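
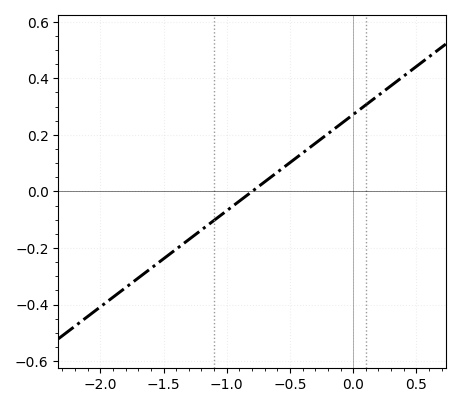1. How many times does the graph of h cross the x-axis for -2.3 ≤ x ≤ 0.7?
1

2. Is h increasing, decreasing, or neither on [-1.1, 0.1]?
increasing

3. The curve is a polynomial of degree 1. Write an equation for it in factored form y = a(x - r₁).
y = 0.34(x + 0.8)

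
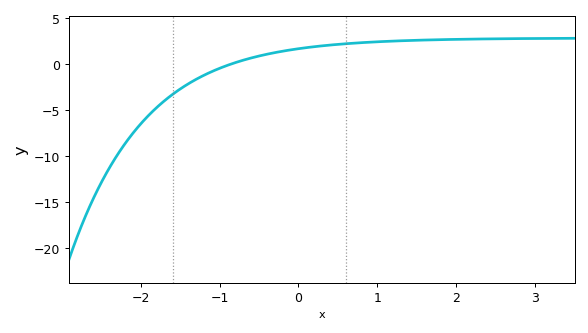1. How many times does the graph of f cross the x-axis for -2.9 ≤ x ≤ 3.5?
1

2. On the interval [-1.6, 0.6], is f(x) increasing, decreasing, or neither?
increasing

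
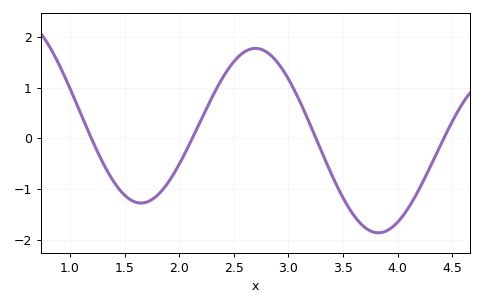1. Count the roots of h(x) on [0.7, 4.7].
4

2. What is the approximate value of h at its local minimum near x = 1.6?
-1.28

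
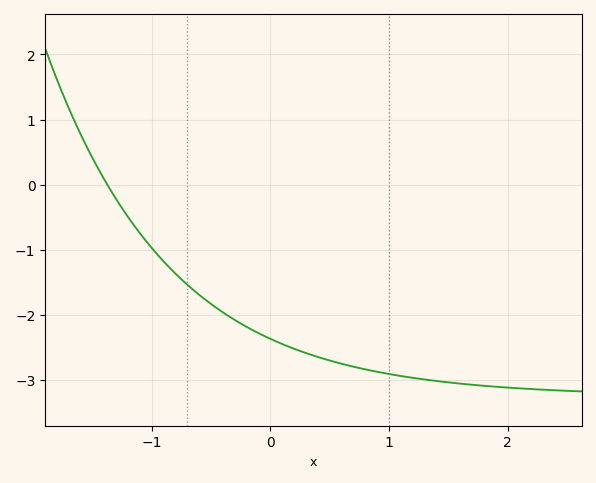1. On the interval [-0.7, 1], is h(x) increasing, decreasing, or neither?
decreasing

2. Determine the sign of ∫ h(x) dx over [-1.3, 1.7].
negative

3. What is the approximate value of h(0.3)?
-2.59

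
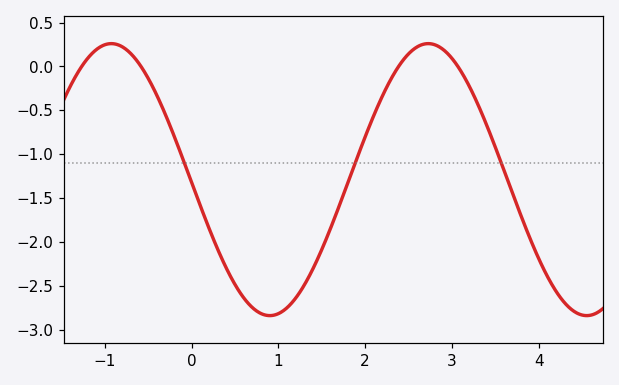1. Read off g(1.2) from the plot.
-2.64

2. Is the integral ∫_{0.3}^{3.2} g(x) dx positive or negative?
negative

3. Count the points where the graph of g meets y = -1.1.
3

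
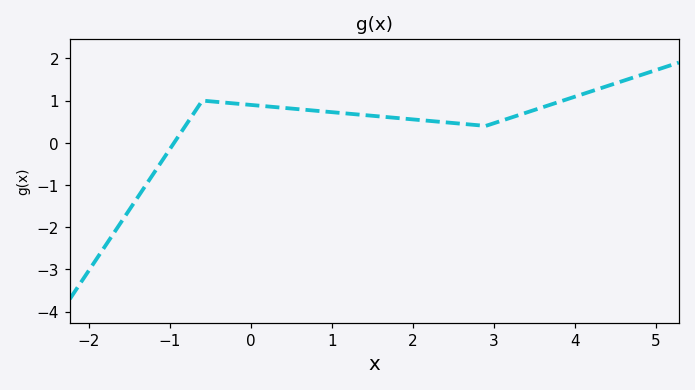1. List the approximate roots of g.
-1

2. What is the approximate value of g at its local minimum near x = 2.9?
0.4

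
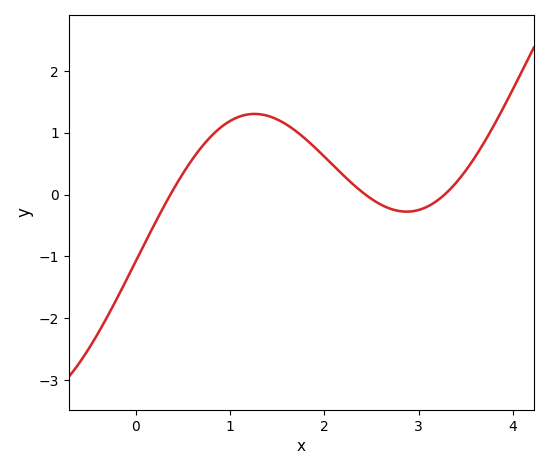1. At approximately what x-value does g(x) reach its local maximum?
1.3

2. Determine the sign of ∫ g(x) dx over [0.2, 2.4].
positive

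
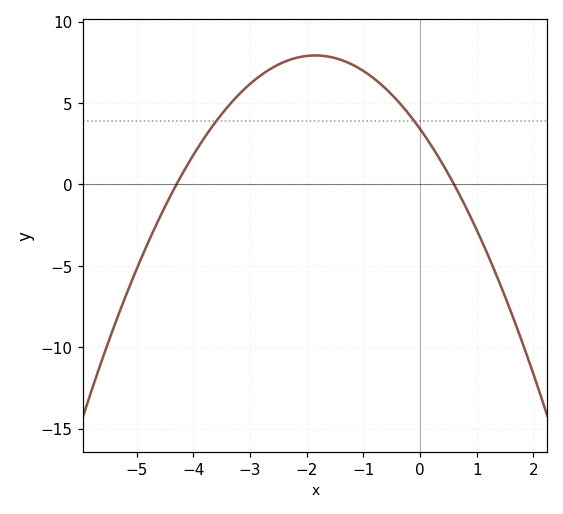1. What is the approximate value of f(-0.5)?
5.5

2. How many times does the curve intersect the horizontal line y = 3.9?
2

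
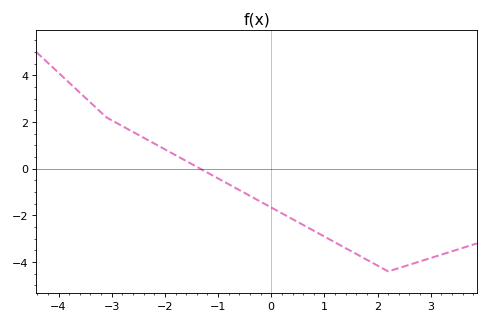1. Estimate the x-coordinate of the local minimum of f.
2.2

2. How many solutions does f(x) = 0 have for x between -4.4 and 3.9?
1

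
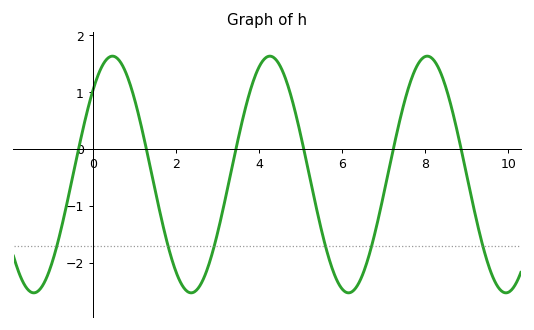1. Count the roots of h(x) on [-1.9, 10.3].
6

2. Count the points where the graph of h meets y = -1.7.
6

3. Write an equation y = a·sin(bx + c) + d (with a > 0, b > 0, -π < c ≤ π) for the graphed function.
y = 2.08sin(1.66x + 0.78) - 0.45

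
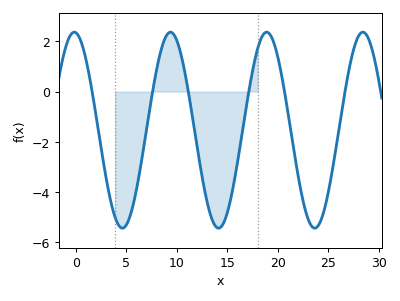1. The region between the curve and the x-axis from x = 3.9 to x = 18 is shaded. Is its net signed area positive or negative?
negative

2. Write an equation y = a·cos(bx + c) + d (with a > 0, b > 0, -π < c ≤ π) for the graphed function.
y = 3.91cos(0.66x + 0.1) - 1.54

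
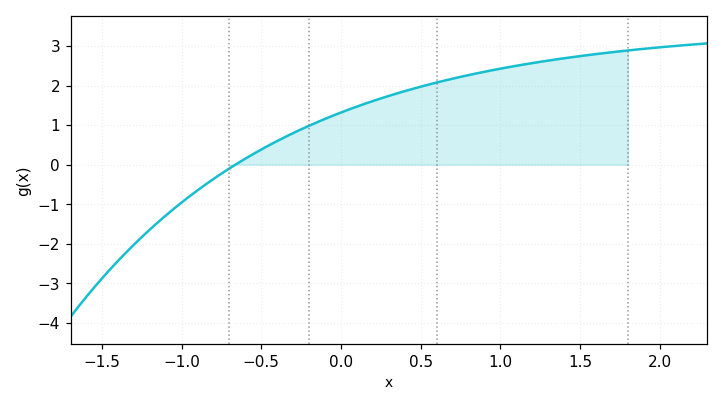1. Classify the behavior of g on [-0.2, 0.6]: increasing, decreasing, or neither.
increasing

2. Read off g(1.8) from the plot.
2.9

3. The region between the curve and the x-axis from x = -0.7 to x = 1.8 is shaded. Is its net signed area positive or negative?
positive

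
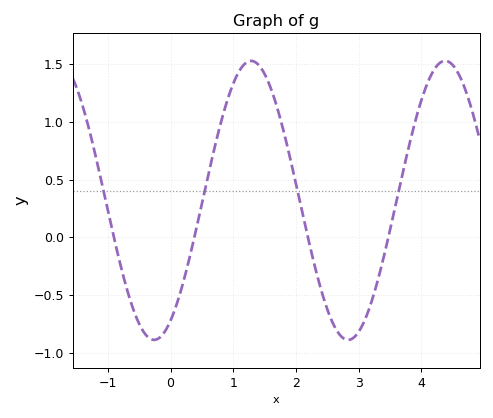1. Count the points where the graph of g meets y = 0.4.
4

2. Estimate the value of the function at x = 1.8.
0.95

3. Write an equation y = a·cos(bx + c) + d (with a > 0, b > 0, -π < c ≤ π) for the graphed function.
y = 1.21cos(2x - 2.6) + 0.32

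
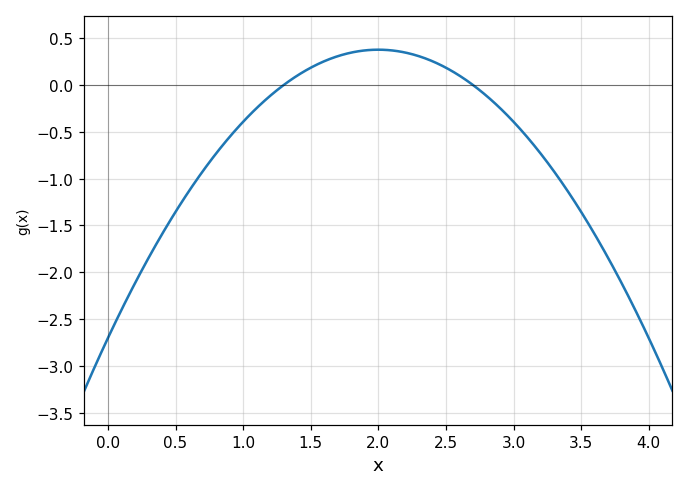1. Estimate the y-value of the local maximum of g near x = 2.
0.377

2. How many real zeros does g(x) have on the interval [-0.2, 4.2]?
2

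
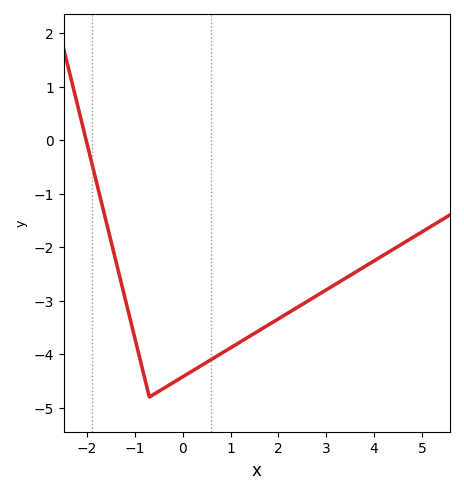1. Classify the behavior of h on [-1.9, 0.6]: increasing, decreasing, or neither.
neither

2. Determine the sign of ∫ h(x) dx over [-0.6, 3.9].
negative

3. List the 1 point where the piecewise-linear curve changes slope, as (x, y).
(-0.7, -4.8)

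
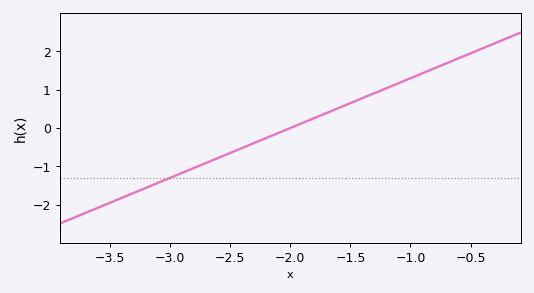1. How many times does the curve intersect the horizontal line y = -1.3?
1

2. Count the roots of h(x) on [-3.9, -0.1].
1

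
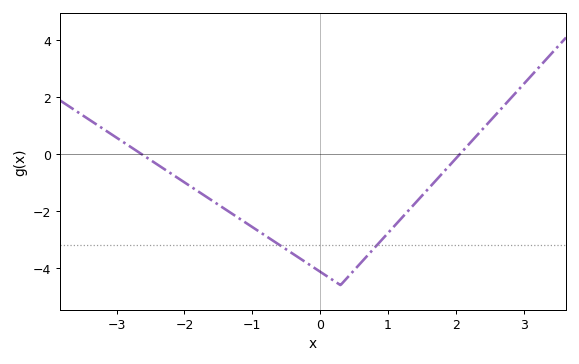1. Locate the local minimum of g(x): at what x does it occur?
0.299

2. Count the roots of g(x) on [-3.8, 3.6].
2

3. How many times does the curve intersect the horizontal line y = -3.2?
2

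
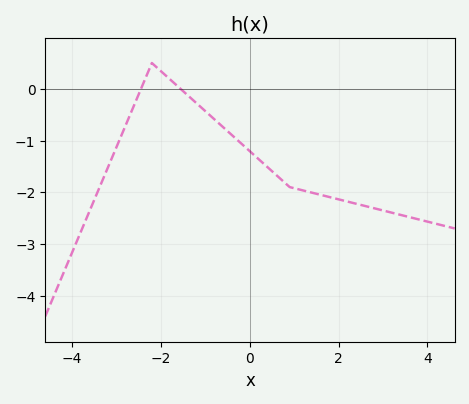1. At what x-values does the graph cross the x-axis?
-2.4, -1.6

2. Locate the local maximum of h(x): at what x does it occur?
-2.2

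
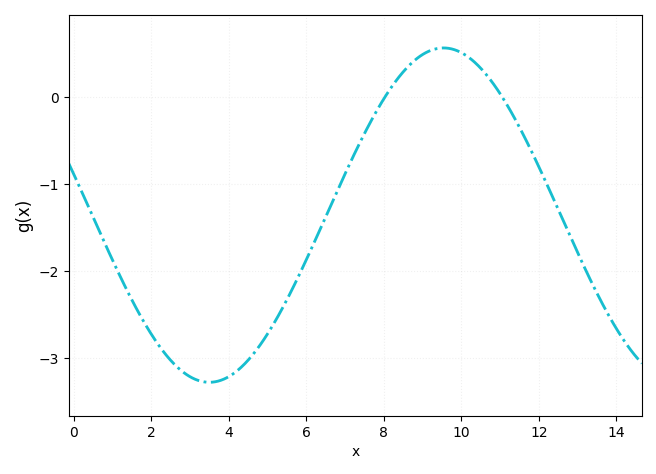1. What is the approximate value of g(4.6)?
-3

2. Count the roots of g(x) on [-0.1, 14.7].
2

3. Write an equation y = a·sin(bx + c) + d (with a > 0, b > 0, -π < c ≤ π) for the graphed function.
y = 1.92sin(0.52x + 2.9) - 1.36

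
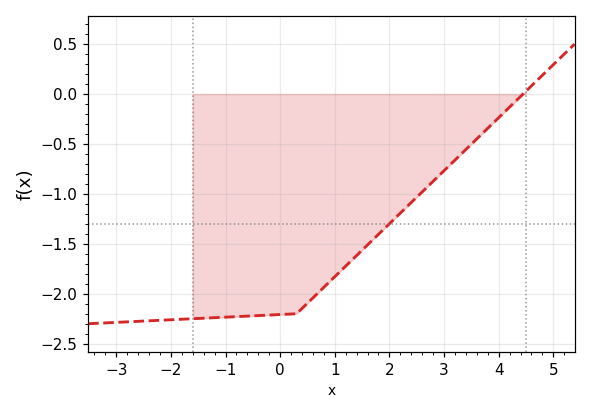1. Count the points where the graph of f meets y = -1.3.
1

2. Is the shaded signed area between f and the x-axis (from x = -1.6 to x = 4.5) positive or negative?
negative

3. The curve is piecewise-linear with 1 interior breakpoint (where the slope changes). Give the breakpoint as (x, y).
(0.3, -2.2)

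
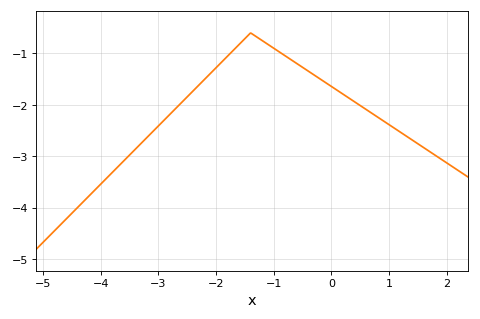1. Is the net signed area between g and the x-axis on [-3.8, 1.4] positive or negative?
negative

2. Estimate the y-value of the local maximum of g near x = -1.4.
-0.601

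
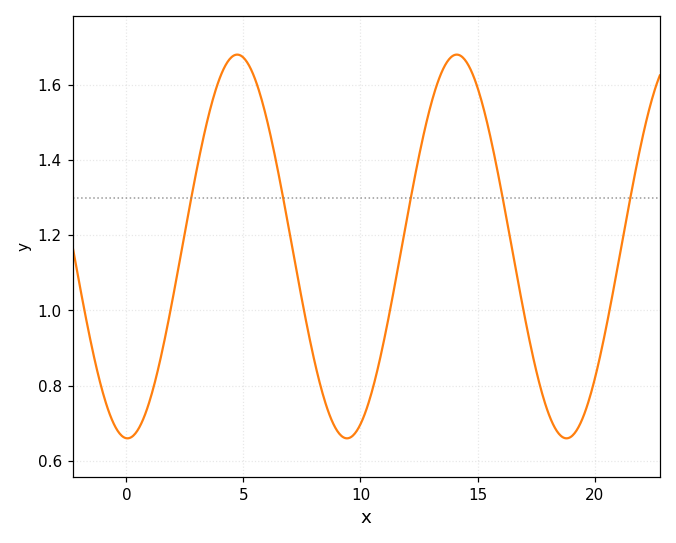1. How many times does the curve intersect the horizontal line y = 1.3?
5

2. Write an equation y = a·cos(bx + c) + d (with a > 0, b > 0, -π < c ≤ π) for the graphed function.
y = 0.51cos(0.67x + 3.11) + 1.17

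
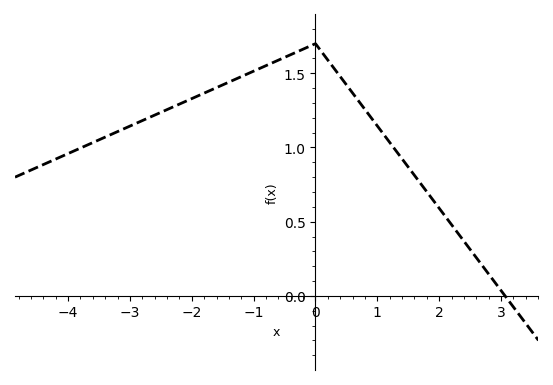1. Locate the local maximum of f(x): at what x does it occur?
0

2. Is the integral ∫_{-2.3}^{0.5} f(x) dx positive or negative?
positive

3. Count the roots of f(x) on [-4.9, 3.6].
1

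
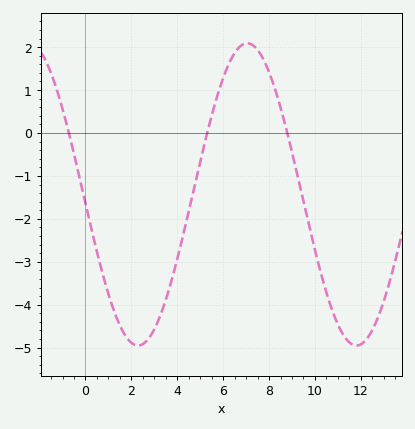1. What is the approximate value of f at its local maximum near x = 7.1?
2.09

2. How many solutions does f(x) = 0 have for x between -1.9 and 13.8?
3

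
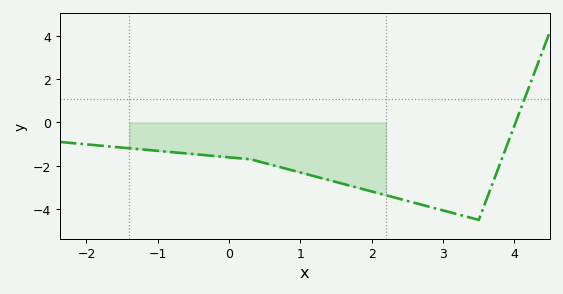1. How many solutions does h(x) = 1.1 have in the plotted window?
1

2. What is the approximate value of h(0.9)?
-2.23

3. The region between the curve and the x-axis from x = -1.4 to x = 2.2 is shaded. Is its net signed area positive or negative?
negative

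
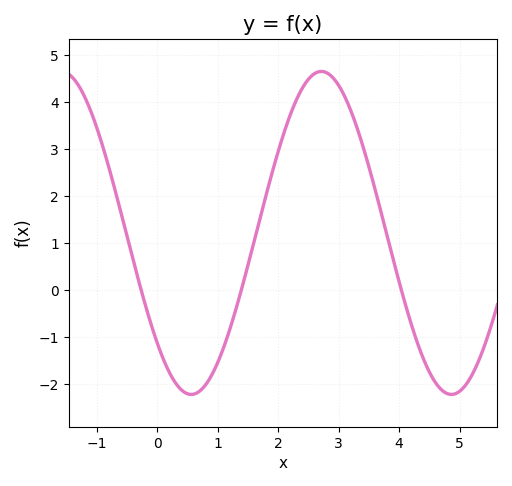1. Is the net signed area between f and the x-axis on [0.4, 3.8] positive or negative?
positive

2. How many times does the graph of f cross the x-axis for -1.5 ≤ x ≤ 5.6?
3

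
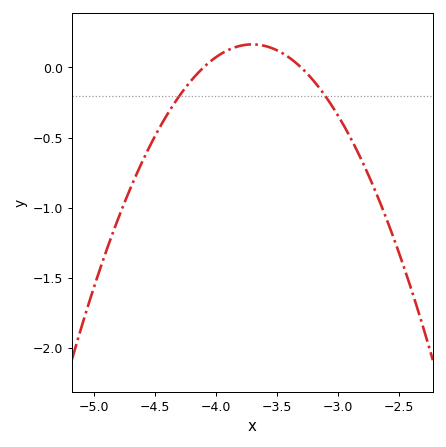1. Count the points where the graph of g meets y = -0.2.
2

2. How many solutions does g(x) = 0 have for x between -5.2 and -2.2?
2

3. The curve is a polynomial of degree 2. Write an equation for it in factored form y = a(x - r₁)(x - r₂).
y = -1.03(x + 4.1)(x + 3.3)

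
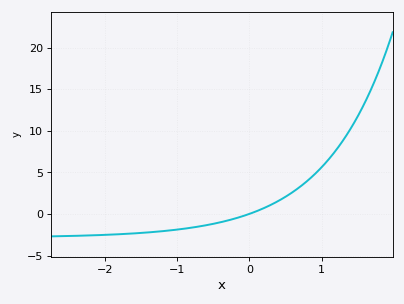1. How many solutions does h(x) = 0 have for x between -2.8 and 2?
1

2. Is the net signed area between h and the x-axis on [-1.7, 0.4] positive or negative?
negative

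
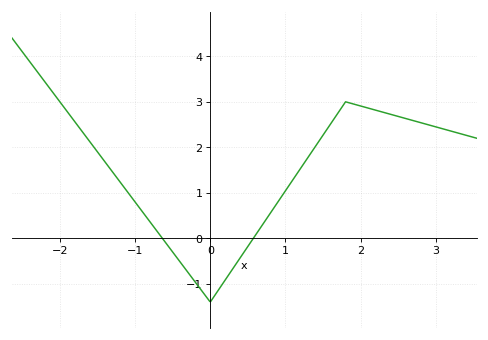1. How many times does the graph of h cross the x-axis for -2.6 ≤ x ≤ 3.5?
2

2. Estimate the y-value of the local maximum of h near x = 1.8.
3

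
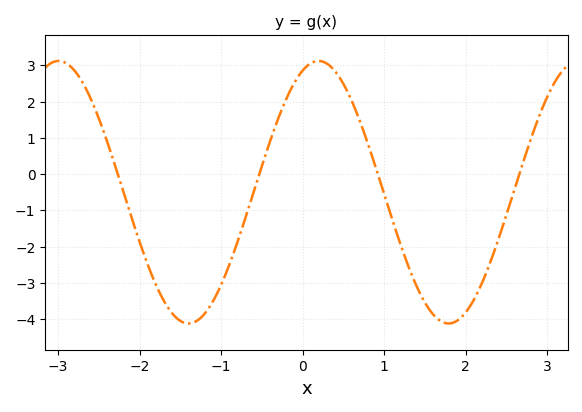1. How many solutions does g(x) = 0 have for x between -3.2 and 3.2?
4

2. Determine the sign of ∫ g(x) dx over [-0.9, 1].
positive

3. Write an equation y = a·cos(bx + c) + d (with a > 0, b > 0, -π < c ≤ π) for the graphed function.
y = 3.62cos(2x - 0.38) - 0.5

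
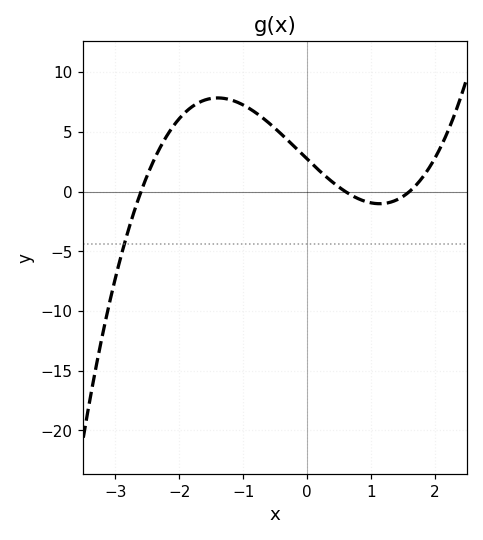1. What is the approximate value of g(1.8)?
1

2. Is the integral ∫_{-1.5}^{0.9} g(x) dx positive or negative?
positive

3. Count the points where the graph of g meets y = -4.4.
1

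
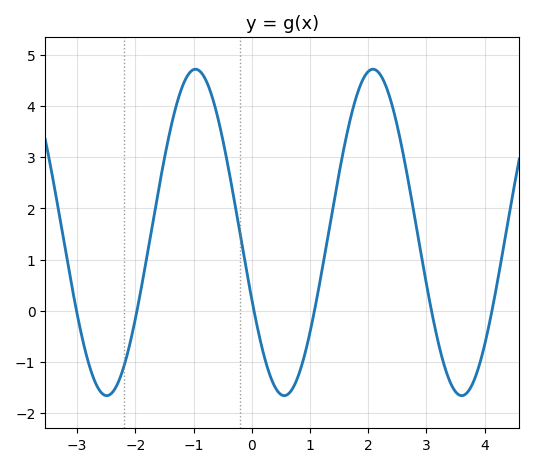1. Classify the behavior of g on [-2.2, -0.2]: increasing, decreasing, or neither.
neither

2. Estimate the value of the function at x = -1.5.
3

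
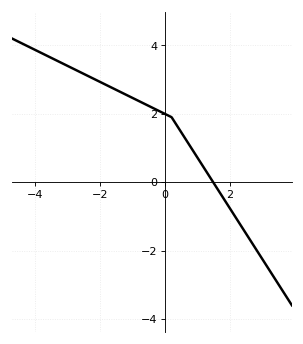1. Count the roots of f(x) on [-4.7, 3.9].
1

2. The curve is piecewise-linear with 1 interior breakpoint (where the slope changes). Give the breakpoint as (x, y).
(0.2, 1.9)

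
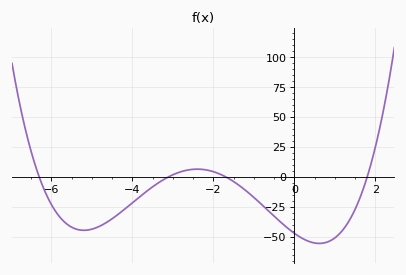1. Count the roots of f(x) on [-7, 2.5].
4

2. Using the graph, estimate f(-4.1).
-24.6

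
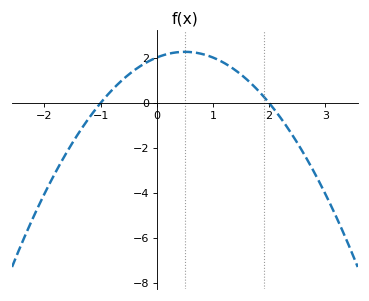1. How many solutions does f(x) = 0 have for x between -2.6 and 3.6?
2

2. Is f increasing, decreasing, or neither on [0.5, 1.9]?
decreasing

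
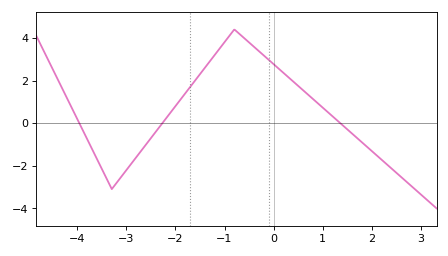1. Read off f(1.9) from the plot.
-1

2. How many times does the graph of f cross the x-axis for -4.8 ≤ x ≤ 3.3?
3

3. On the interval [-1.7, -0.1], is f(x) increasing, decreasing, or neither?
neither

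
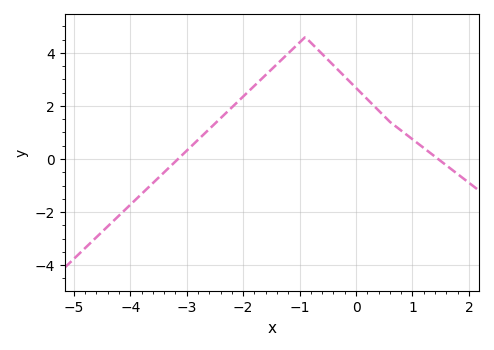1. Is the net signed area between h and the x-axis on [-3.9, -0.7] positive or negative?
positive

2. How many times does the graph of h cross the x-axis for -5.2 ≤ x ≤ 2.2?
2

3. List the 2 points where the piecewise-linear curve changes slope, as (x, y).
(-0.9, 4.6); (0.6, 1.4)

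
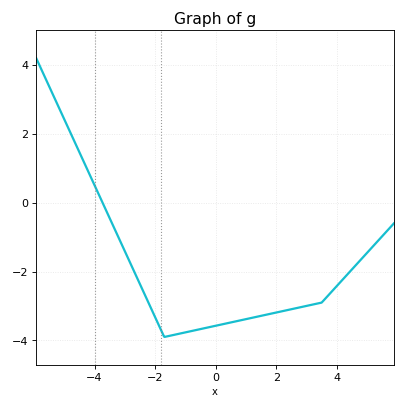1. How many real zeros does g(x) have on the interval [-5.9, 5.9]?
1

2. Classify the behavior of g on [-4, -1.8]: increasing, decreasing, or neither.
decreasing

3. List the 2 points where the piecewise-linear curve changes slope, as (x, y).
(-1.7, -3.9); (3.5, -2.9)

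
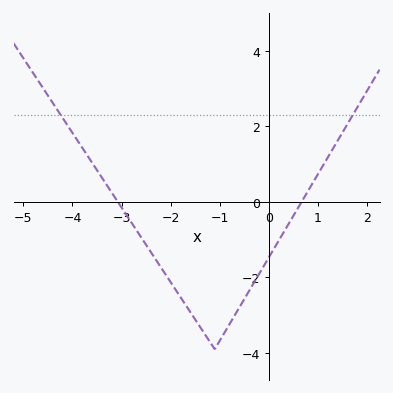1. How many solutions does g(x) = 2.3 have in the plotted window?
2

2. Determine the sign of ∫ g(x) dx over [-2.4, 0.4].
negative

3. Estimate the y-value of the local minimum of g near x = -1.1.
-3.9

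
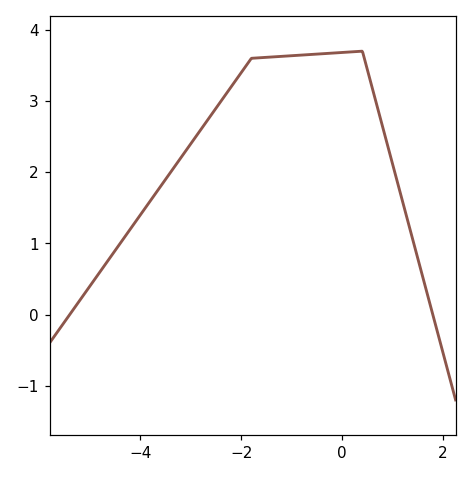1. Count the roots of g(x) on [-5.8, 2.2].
2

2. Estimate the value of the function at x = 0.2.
3.7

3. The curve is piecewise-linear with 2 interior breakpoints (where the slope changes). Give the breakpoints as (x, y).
(-1.8, 3.6); (0.4, 3.7)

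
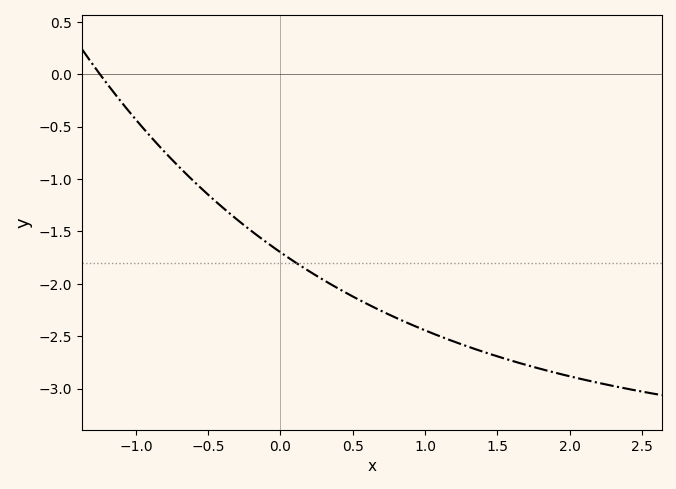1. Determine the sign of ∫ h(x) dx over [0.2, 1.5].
negative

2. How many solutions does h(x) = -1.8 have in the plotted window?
1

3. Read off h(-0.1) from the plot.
-1.6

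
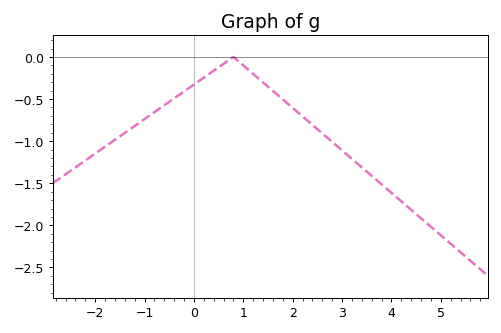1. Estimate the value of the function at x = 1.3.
-0.25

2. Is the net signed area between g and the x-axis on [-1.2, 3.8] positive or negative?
negative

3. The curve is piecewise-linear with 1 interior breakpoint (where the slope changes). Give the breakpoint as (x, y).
(0.8, 0)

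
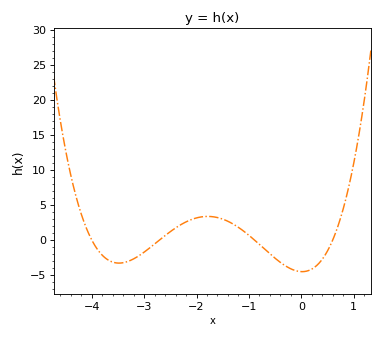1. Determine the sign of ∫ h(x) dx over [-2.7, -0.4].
positive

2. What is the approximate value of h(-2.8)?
-0.605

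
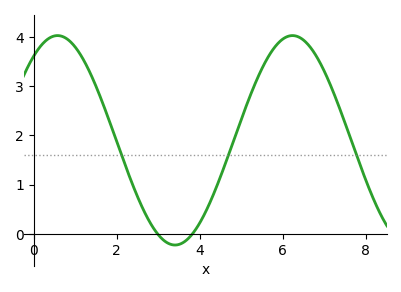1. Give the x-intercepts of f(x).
3, 3.8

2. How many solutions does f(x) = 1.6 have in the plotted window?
3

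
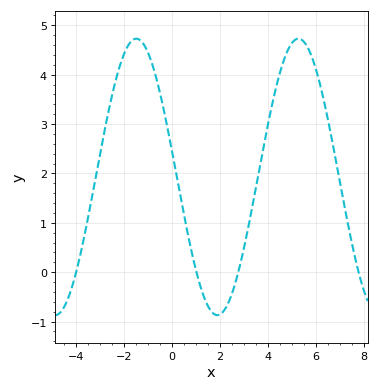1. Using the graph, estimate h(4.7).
4.33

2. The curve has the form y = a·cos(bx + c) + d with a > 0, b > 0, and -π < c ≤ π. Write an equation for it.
y = 2.8cos(0.93x + 1.37) + 1.93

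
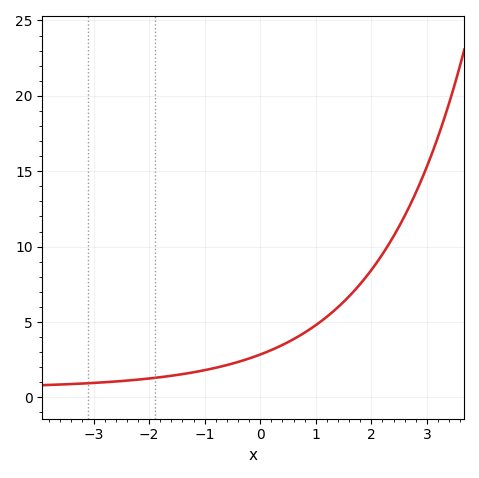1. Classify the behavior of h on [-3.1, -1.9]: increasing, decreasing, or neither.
increasing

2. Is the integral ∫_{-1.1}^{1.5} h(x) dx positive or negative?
positive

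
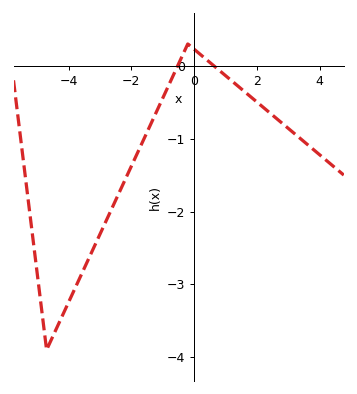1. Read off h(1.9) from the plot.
-0.5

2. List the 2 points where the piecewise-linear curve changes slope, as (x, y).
(-4.7, -3.9); (-0.2, 0.3)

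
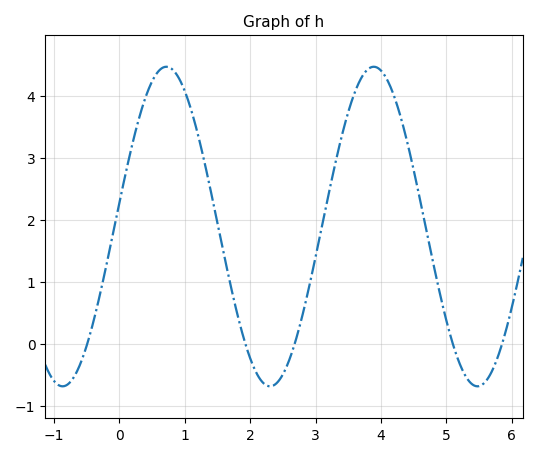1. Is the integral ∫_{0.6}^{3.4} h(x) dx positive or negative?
positive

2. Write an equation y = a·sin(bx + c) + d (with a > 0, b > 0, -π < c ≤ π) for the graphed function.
y = 2.58sin(2x + 0.15) + 1.89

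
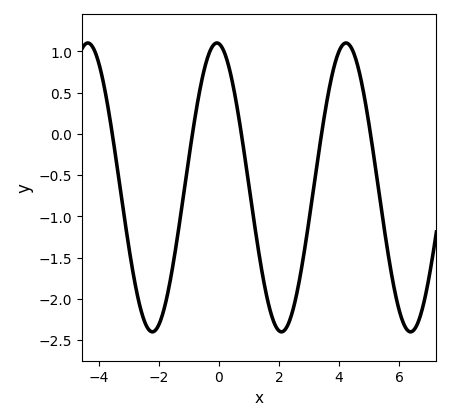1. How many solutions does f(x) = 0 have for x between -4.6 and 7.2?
5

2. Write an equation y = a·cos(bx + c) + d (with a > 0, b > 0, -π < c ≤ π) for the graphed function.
y = 1.75cos(1.5x + 0.1) - 0.65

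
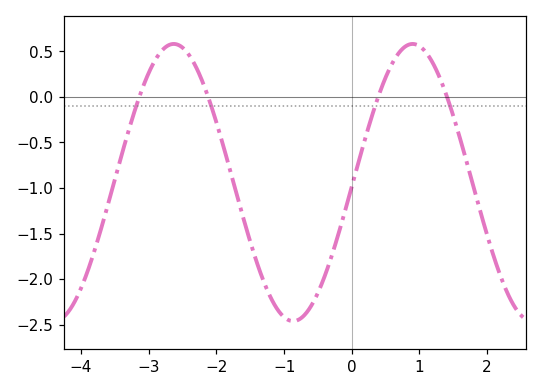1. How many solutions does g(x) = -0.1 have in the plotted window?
4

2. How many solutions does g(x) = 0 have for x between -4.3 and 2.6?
4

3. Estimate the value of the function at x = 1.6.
-0.457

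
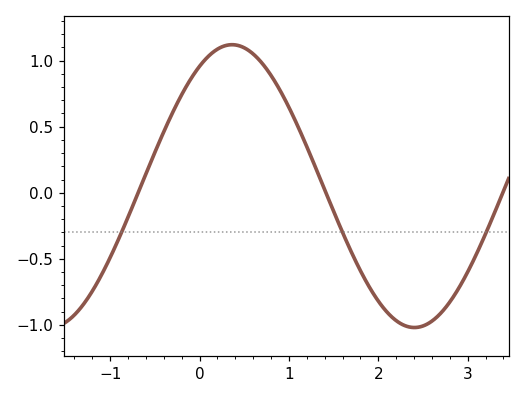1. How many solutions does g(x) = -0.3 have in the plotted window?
3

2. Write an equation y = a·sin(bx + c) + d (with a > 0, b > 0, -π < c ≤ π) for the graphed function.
y = 1.07sin(1.5x + 1) + 0.05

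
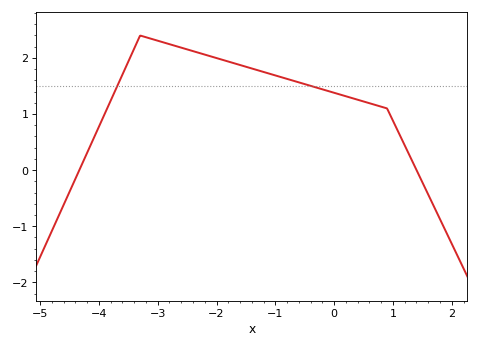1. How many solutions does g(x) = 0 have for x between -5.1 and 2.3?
2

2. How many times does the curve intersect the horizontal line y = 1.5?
2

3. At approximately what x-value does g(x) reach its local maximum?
-3.3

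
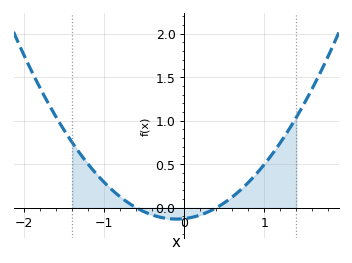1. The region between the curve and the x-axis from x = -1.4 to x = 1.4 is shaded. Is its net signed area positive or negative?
positive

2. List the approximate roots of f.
-0.6, 0.4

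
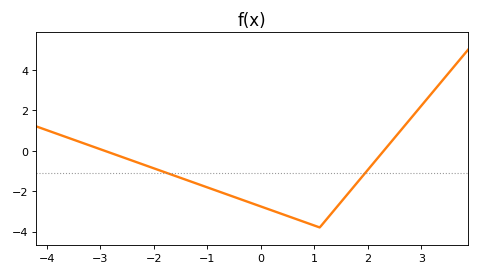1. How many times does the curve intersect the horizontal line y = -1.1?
2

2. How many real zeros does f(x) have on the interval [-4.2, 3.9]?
2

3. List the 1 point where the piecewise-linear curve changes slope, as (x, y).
(1.1, -3.8)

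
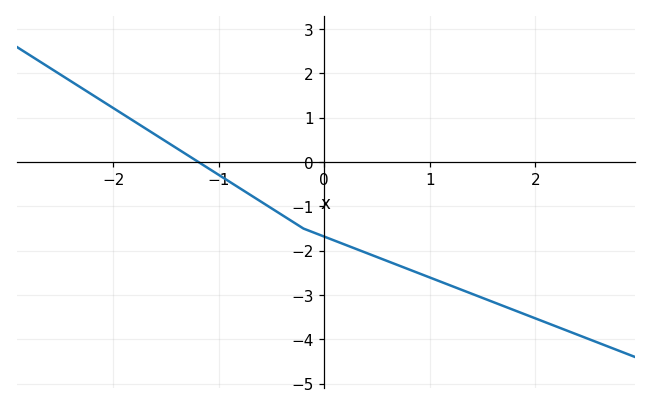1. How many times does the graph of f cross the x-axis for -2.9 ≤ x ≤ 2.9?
1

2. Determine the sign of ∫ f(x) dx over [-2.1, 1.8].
negative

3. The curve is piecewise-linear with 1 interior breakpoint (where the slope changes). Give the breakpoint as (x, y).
(-0.2, -1.5)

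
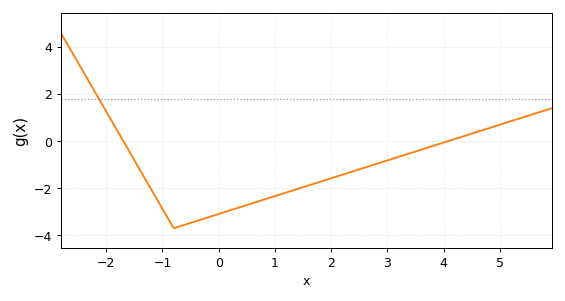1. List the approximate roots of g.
-1.6, 4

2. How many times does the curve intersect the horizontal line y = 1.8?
1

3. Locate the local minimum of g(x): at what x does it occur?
-0.8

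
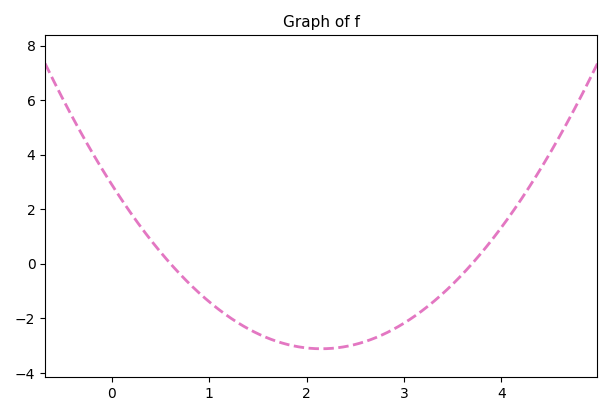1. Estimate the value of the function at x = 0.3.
1.33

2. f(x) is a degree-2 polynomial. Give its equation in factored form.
y = 1.3(x - 0.6)(x - 3.7)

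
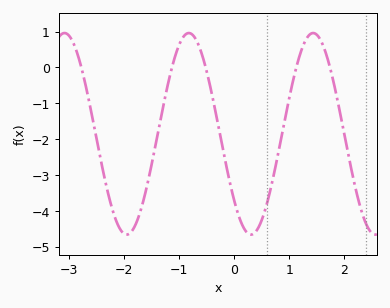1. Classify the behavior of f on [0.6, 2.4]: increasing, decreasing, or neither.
neither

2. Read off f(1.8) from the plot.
-0.383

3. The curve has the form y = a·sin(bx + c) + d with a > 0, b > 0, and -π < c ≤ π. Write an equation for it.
y = 2.81sin(2.78x - 2.41) - 1.85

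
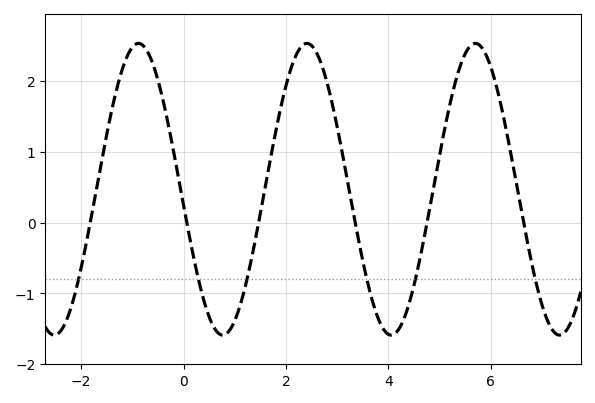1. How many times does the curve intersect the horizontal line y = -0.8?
6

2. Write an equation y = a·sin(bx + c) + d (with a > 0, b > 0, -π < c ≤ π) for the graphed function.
y = 2.06sin(1.91x - 3.03) + 0.47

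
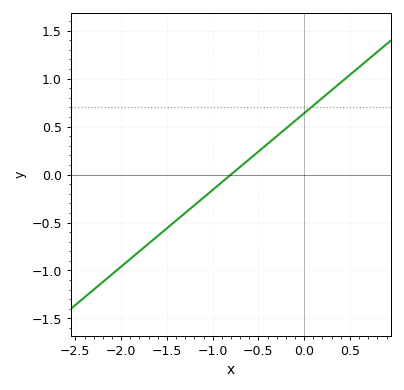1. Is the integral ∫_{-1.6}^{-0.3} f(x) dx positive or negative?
negative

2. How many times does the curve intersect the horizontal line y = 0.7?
1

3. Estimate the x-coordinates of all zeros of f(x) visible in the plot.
-0.8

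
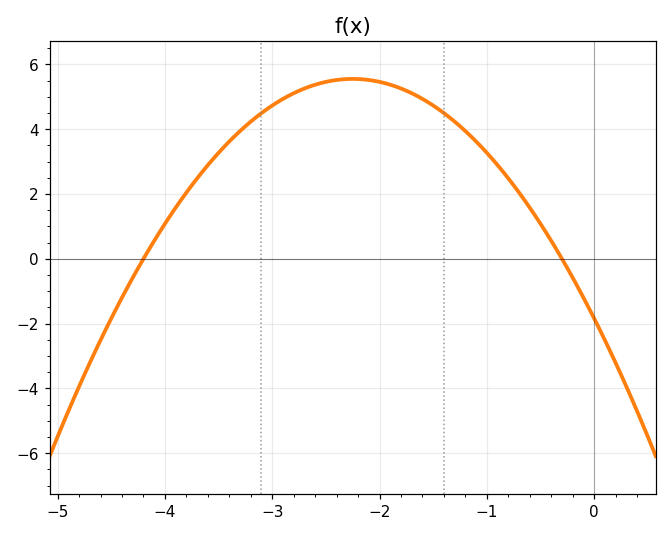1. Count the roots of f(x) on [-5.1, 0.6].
2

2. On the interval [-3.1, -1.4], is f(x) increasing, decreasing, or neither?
neither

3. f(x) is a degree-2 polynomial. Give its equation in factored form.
y = -1.46(x + 4.2)(x + 0.3)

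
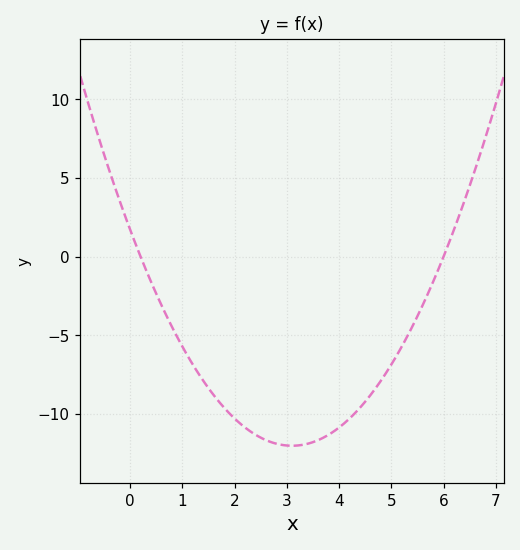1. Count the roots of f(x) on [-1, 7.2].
2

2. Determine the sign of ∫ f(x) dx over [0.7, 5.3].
negative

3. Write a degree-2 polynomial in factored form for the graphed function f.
y = 1.43(x - 0.2)(x - 6)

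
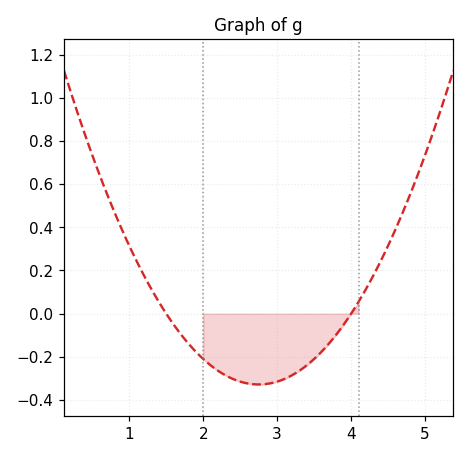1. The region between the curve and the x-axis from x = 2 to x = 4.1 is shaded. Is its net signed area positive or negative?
negative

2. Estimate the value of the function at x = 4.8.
0.56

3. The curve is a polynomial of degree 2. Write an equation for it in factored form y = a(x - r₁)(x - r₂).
y = 0.21(x - 1.5)(x - 4)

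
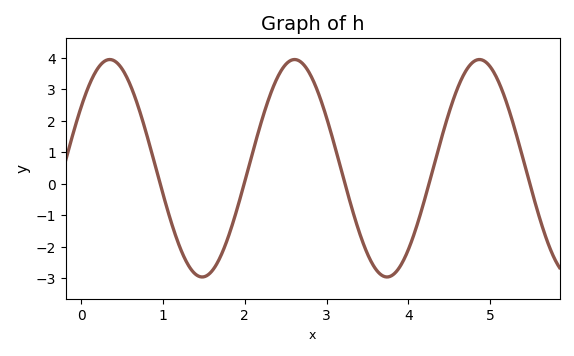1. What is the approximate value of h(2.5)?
3.8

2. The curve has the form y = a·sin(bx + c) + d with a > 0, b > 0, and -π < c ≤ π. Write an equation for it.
y = 3.45sin(2.8x + 0.6) + 0.49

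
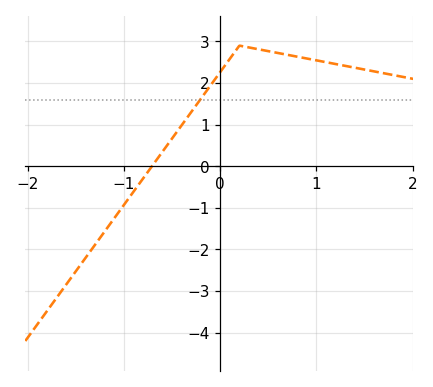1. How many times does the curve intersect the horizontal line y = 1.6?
1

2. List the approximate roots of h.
-0.7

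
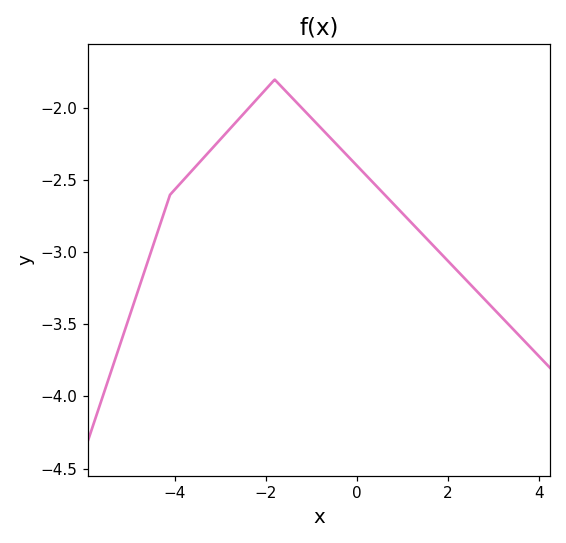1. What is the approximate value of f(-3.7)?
-2.46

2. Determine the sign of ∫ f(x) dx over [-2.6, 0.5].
negative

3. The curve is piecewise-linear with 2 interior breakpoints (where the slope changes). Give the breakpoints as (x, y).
(-4.1, -2.6); (-1.8, -1.8)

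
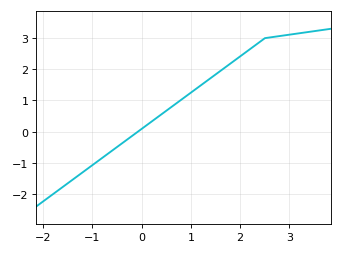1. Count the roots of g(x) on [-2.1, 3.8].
1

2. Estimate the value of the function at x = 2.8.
3.07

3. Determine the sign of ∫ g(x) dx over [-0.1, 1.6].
positive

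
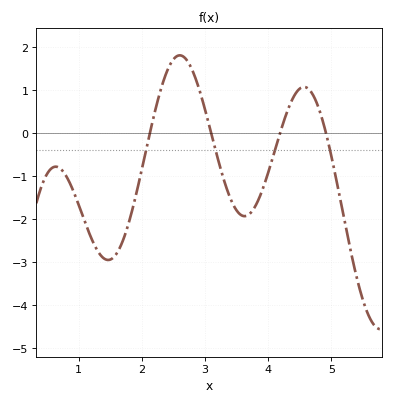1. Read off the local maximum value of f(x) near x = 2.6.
1.8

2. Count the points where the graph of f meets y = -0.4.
4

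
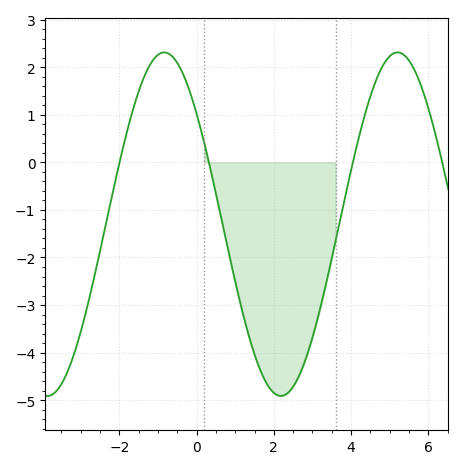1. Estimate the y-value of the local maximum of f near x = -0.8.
2.3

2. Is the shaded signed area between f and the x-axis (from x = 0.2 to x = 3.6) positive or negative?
negative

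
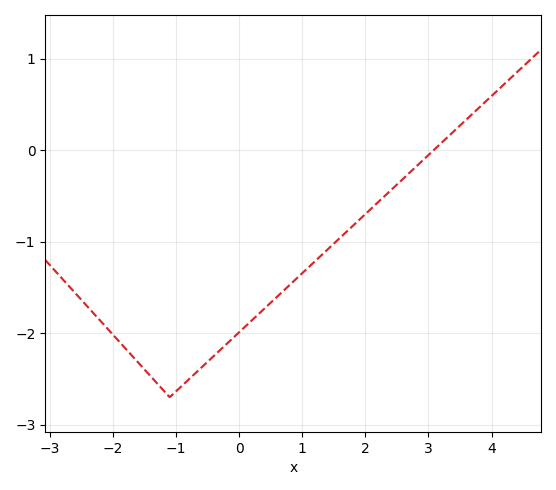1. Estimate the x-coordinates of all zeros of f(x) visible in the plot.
3.08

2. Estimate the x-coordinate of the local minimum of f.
-1.1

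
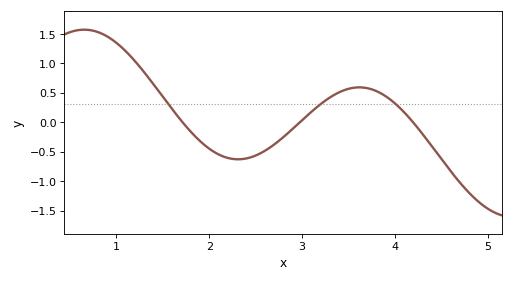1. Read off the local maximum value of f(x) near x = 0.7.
1.57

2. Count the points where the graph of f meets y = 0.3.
3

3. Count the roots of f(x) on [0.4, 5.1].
3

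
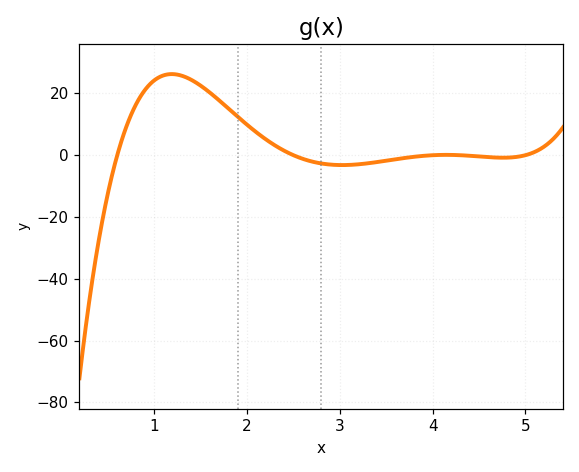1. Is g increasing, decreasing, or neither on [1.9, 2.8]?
decreasing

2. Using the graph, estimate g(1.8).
16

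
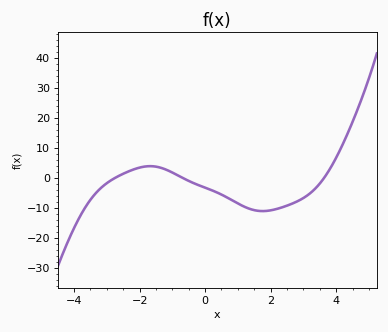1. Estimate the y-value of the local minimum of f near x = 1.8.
-11.1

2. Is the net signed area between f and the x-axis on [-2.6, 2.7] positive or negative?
negative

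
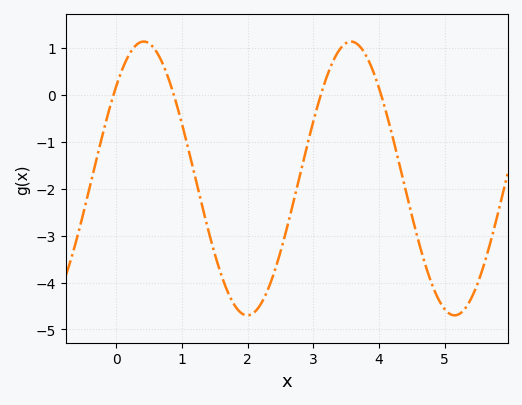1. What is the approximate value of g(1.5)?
-3.4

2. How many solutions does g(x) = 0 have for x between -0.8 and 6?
4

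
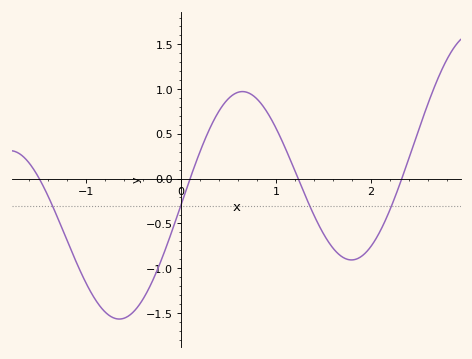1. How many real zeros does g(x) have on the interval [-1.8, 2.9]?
4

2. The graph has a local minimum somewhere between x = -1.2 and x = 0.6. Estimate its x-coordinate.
-0.649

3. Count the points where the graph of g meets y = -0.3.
4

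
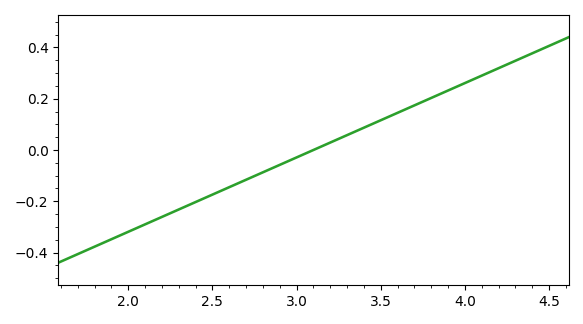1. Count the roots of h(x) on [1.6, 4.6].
1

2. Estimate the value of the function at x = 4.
0.26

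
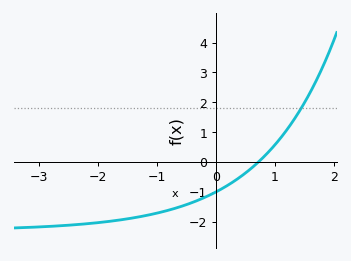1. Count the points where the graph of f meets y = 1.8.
1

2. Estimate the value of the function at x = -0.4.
-1.4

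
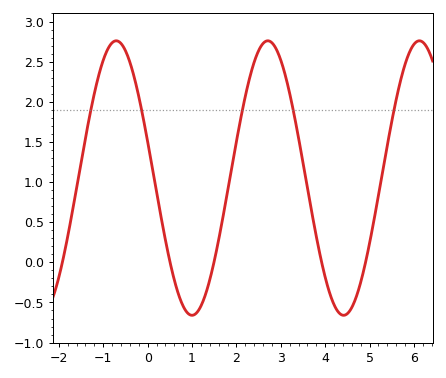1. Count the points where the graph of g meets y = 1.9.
5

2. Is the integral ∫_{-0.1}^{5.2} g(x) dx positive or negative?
positive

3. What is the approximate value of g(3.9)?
0.051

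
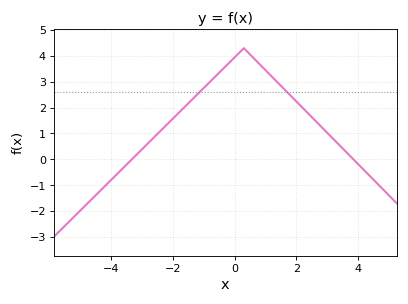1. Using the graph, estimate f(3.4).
0.5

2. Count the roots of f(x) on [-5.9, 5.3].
2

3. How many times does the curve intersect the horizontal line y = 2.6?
2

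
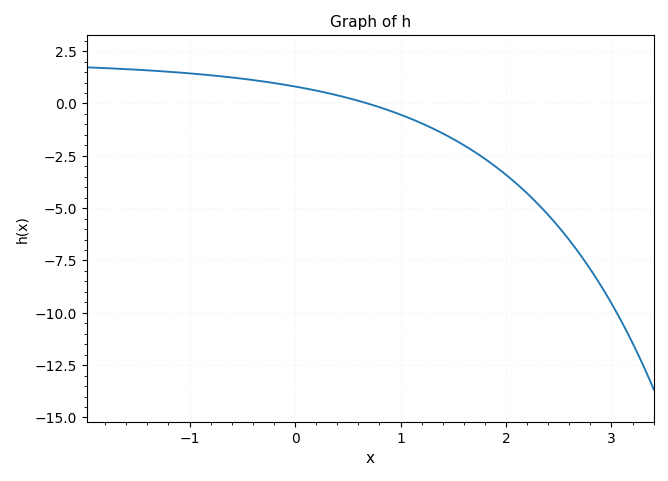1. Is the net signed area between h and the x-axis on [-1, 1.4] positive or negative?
positive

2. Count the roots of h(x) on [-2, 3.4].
1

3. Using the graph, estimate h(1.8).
-2.64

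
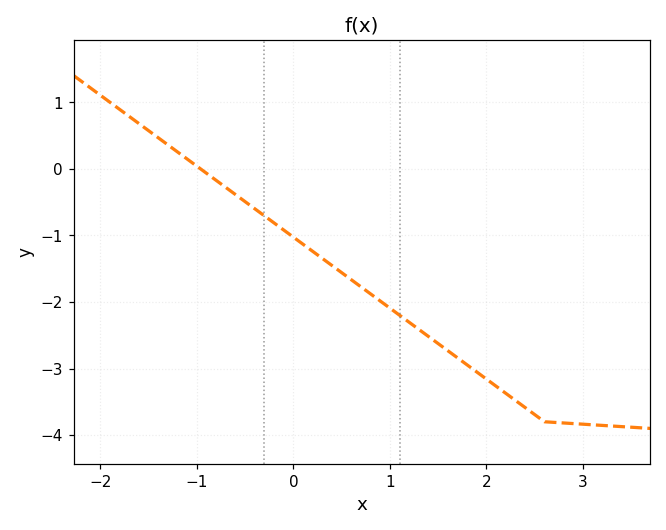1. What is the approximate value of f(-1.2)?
0.3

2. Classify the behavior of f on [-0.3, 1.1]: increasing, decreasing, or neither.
decreasing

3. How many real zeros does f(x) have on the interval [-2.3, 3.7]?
1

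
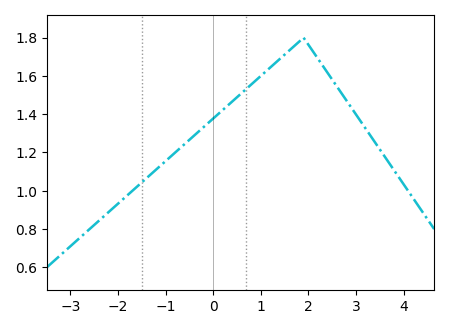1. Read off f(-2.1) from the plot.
0.91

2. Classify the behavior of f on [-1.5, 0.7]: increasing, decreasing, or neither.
increasing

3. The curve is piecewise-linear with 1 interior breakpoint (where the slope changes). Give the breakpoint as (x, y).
(1.9, 1.8)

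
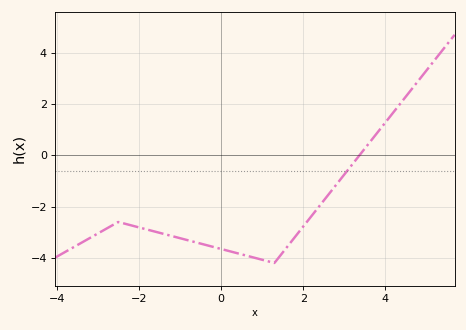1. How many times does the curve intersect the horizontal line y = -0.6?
1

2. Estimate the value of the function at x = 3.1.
-0.546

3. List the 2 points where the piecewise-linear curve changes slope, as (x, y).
(-2.5, -2.6); (1.3, -4.2)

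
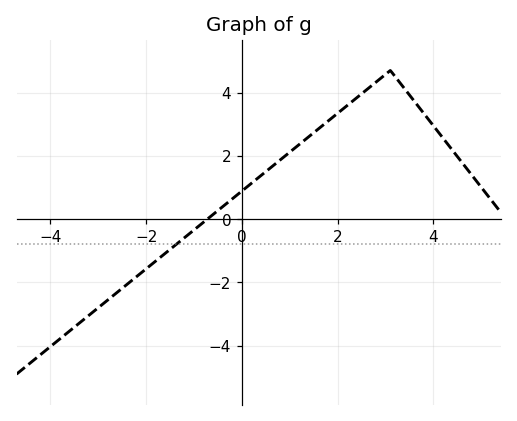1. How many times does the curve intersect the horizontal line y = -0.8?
1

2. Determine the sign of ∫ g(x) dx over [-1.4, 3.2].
positive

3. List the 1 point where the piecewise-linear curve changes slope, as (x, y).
(3.1, 4.7)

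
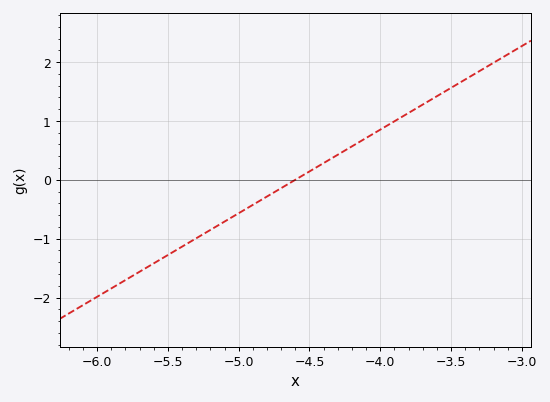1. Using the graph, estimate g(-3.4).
1.7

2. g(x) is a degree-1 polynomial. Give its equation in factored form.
y = 1.42(x + 4.6)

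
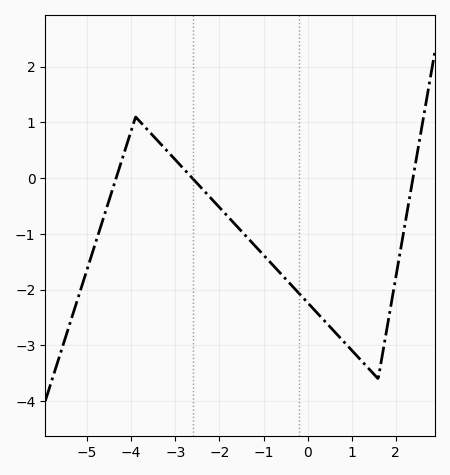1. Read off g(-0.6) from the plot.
-1.7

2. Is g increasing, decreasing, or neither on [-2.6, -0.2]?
decreasing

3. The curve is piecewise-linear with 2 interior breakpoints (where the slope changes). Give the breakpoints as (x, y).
(-3.9, 1.1); (1.6, -3.6)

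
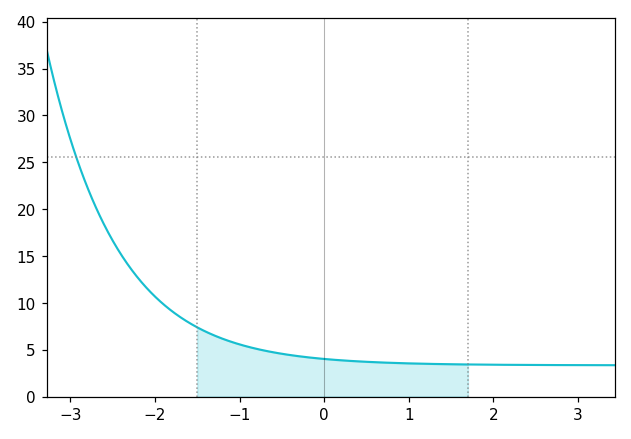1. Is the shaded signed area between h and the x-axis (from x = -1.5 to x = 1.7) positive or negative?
positive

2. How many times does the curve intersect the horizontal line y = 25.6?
1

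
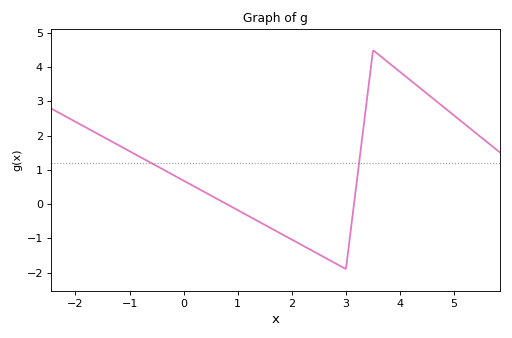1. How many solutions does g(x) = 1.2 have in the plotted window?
2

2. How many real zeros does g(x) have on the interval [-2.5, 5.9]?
2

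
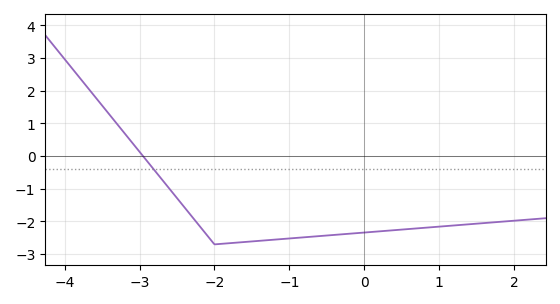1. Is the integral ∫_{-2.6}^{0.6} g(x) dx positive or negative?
negative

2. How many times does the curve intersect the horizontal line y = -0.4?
1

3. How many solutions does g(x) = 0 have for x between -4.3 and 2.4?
1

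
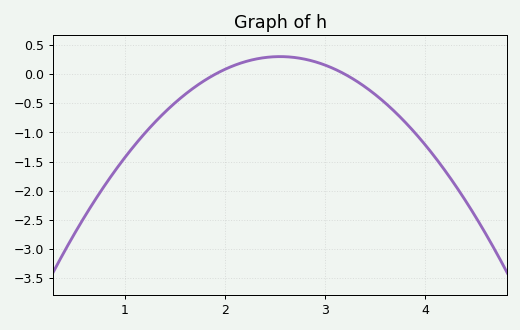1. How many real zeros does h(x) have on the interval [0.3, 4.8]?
2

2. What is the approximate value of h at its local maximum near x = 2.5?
0.3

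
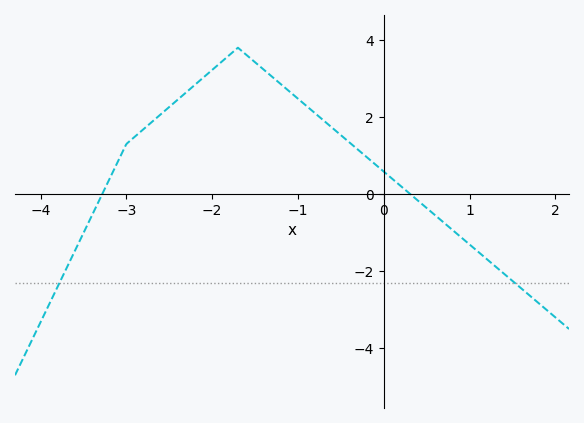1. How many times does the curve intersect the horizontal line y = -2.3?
2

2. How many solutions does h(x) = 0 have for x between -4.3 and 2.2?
2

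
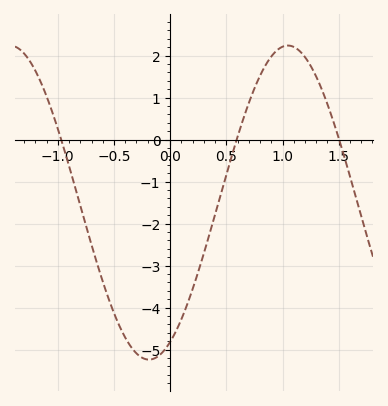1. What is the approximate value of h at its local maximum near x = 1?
2.24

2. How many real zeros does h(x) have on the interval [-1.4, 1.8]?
3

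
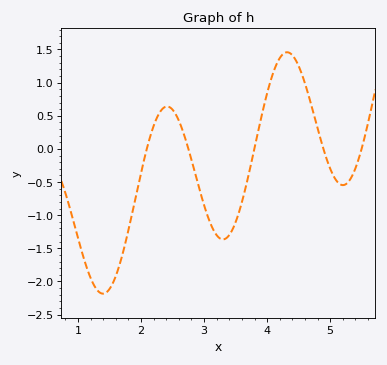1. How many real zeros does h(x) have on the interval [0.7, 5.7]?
5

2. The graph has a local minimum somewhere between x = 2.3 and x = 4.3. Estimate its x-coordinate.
3.3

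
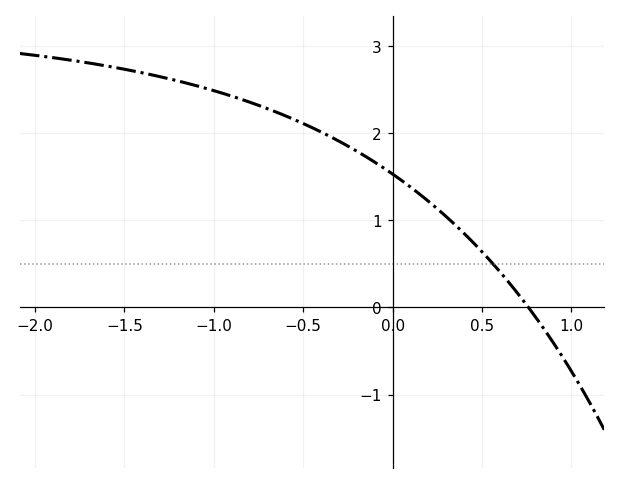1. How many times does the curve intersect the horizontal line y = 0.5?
1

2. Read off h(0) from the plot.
1.53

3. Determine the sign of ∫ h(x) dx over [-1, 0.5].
positive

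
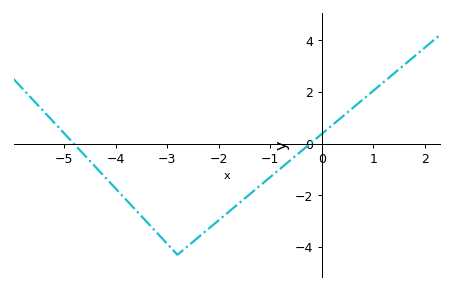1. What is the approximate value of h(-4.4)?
-0.8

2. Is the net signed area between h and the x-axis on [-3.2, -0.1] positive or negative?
negative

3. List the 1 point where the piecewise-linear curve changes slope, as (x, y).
(-2.8, -4.3)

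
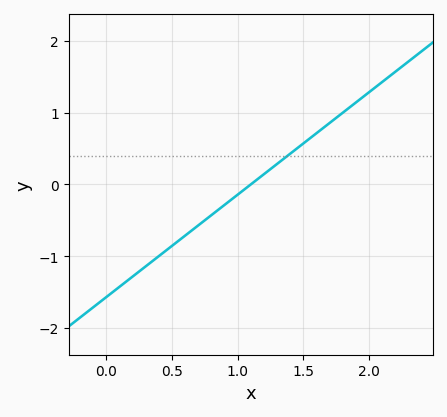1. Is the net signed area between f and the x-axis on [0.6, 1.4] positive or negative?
negative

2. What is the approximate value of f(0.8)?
-0.4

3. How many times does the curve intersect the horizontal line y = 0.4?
1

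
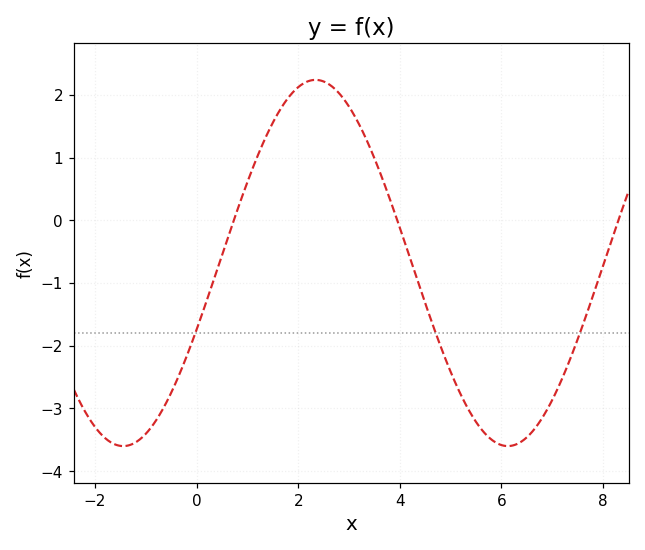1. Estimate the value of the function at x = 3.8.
0.346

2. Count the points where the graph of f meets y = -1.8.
3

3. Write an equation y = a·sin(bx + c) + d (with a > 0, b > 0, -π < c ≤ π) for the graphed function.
y = 2.92sin(0.83x - 0.372) - 0.68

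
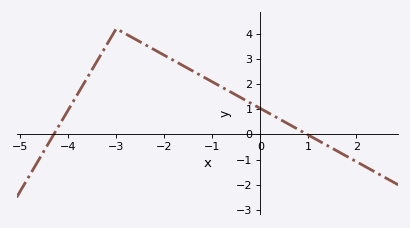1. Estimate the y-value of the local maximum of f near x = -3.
4.2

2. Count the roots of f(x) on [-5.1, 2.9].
2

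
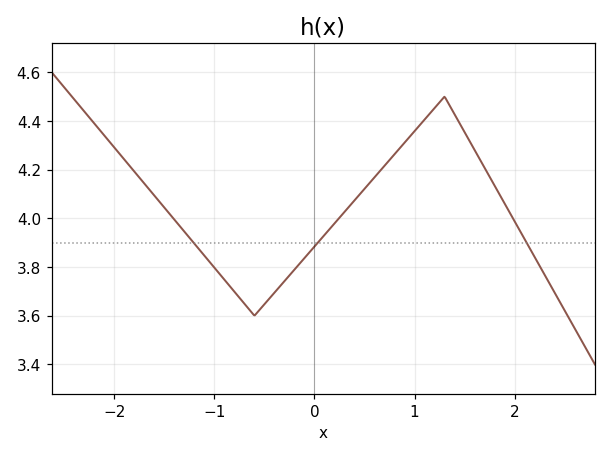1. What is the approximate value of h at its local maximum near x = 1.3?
4.5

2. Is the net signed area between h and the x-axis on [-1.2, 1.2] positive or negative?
positive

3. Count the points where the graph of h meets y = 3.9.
3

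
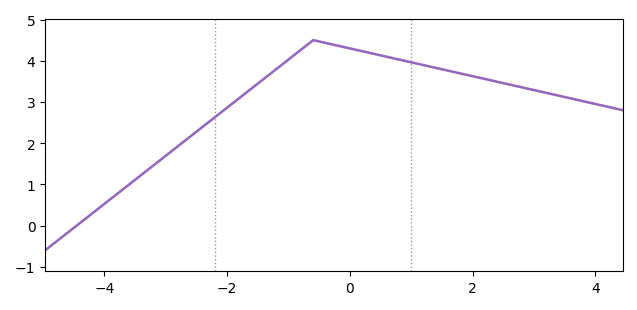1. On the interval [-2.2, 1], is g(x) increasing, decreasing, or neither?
neither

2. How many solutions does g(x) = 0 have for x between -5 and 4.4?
1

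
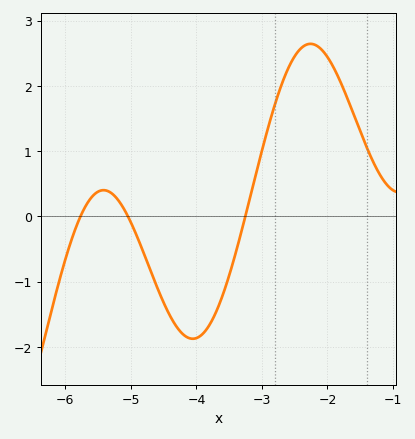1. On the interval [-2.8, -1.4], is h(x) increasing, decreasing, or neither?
neither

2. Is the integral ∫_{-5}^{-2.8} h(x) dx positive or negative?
negative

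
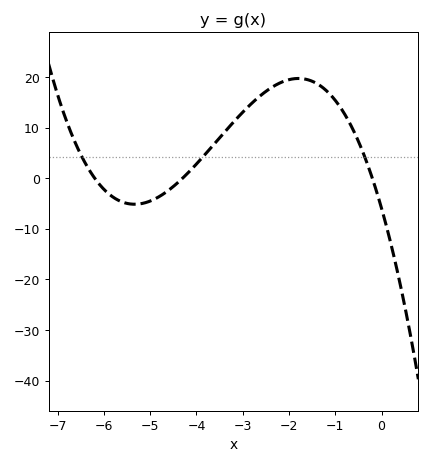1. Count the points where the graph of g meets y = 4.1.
3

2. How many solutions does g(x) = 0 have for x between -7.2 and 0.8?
3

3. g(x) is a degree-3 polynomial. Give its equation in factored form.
y = -1.12(x + 6.2)(x + 4.3)(x + 0.2)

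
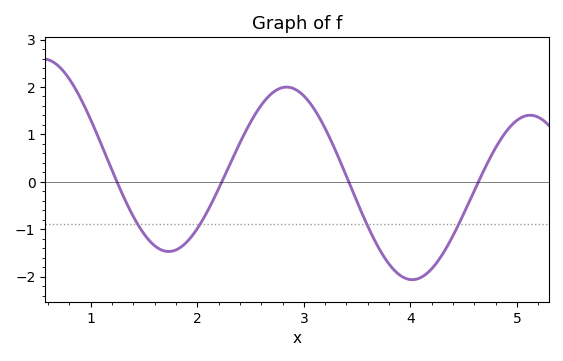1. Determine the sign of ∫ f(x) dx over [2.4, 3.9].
positive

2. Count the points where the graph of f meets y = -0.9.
4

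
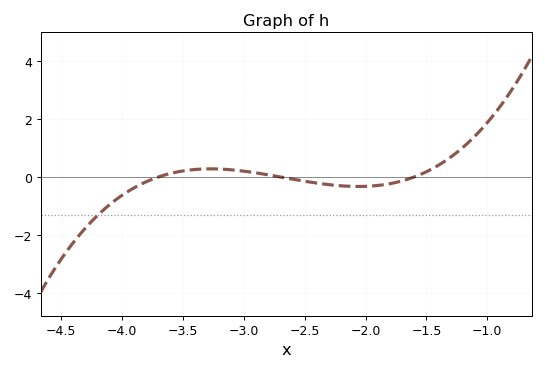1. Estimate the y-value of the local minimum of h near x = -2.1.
-0.4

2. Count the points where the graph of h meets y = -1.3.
1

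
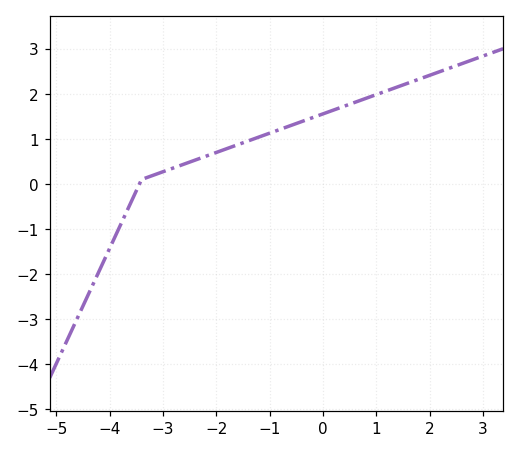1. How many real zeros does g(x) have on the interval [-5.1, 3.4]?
1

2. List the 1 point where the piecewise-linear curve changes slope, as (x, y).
(-3.4, 0.1)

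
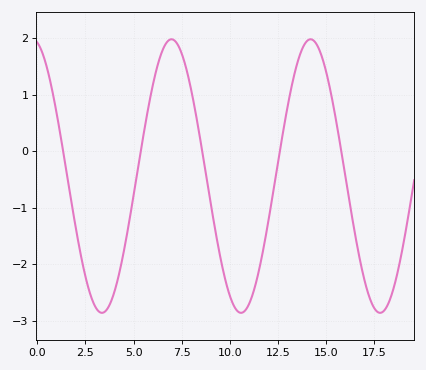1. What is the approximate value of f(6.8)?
1.95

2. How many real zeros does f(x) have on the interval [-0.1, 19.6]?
5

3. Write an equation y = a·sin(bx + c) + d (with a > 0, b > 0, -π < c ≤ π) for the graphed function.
y = 2.42sin(0.87x + 1.79) - 0.44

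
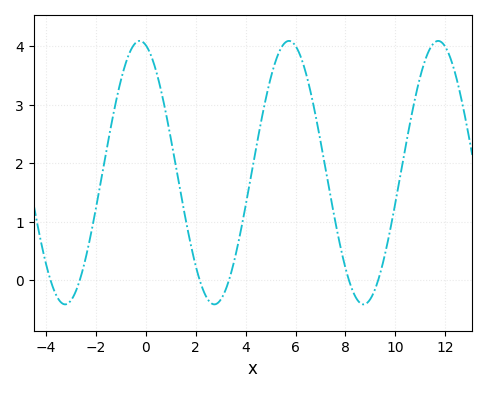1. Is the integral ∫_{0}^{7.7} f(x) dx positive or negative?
positive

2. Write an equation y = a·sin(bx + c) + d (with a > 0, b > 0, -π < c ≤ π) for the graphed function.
y = 2.25sin(1.1x + 1.8) + 1.84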